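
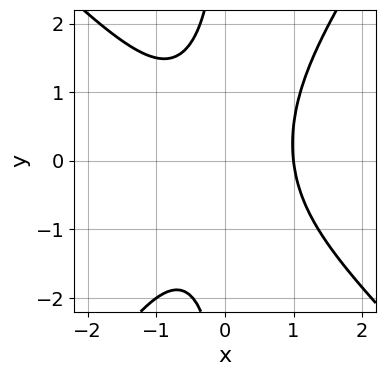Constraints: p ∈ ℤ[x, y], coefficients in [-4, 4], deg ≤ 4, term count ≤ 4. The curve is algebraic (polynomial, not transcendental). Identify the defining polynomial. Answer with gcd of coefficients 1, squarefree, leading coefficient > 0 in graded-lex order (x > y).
1. Degree: the shape is more complex than any degree-2 curve, so deg p = 3.
2. Observable constraints: no y-intercept at any integer in the box; one x-axis crossing is at x = 1.
3. Fitting integer coefficients to these (and the overall shape) gives p.

3*x^3 + x^2*y - 2*x*y^2 - 3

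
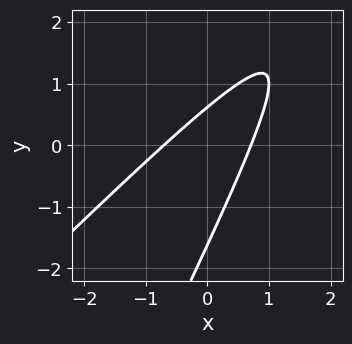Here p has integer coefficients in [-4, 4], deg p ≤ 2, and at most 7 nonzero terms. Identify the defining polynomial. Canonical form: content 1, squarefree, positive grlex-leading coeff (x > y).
First, deg p = 2. The shape is more complex than any degree-1 curve.
Finally, solving for integer coefficients yields p as stated.

2*x^2 - 3*x*y + y^2 + y - 1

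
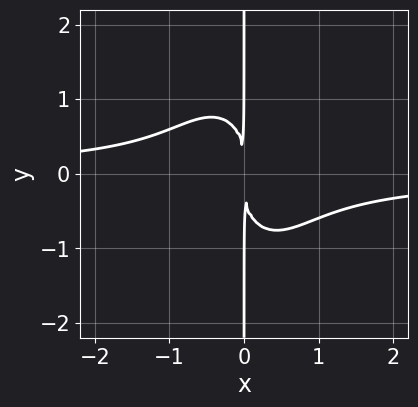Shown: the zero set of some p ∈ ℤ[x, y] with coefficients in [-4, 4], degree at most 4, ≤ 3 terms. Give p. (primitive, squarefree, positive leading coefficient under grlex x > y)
3*x^3*y + x*y^3 + 2*x^2

(a) The degree is 4 — no degree-3 curve has this shape.
(b) Observable constraints: every point of the y-axis in the box is on the curve.
(c) Putting this together gives p.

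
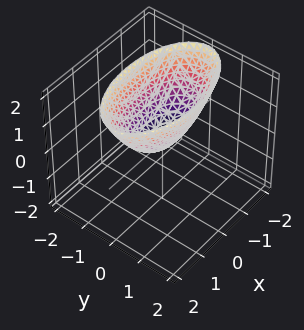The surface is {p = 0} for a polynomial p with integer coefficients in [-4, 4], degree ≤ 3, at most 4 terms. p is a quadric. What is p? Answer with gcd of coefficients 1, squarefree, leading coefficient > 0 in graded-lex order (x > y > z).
First, the degree is 2 — a single bowl opening along one axis; a quadric.
Then, symmetries: mirror symmetry y ↦ −y ⇒ only even powers of y; the x ↦ −x reflection is a symmetry, so x appears only in even powers.
Next, against the integer gridlines: it crosses the y-axis at the gridline y = 0; it crosses the z-axis at the gridline z = 0; it meets the x-axis at x = 0 (among the integer gridlines).
Finally, assembling these constraints gives the stated polynomial.

x^2 + 3*y^2 - 2*z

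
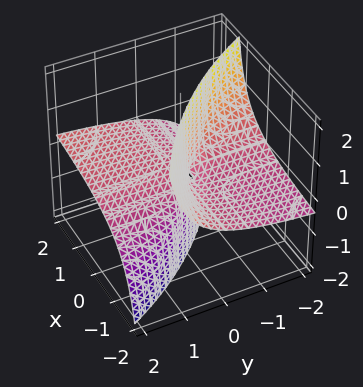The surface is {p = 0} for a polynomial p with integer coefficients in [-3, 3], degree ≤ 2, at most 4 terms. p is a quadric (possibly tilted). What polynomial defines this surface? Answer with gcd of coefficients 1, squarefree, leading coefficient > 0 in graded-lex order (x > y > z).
x*y - 3*x*z - 3*y*z - z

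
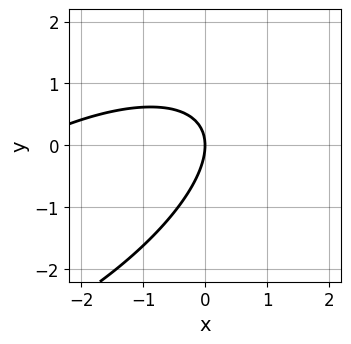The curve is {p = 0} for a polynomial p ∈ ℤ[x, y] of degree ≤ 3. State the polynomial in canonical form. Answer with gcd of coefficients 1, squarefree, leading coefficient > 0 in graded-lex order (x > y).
First, deg p = 2.
Next, from the axis intercepts and sections: it meets the y-axis at y = 0 (among the integer gridlines); one x-axis crossing is at x = 0.
Finally, matching integer coefficients to the picture gives p.

x^2 - 2*x*y + 2*y^2 + 3*x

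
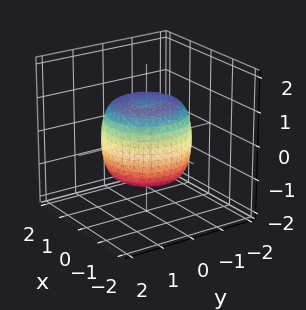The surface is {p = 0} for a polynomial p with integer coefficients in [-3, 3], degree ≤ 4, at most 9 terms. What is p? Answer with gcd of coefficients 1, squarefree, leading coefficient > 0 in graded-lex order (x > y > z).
x^4 + 2*x^2*y^2 + y^4 - x^2 - y^2 + z^2 - 1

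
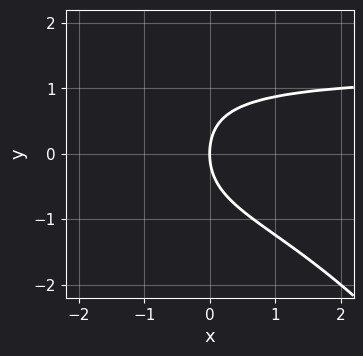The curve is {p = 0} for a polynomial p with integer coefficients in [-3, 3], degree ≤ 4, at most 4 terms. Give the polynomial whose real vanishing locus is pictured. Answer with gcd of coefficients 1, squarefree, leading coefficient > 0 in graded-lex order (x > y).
(a) deg p = 4. The shape is more complex than any degree-3 curve.
(b) Reading off the gridlines: one x-axis crossing is at x = 0; it crosses the y-axis at the gridline y = 0.
(c) The integer polynomial consistent with all of this is the stated p.

x*y^3 + y^4 + y^2 - 2*x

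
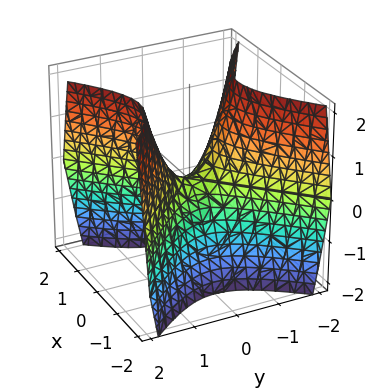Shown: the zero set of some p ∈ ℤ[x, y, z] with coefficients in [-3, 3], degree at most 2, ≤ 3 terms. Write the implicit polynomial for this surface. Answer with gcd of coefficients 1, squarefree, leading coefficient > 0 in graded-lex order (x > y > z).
(a) Degree: a hyperbolic paraboloid; a quadric, so deg p = 2.
(b) Symmetries: the y ↦ −y reflection is a symmetry, so y appears only in even powers; it's symmetric under x → −x, forcing even powers of x.
(c) From the visible intercepts: it crosses the z-axis at the gridline z = 0; one x-axis crossing is at x = 0.
(d) Together with the visible shape, these determine p as stated.

3*x^2 - 3*y^2 + 2*z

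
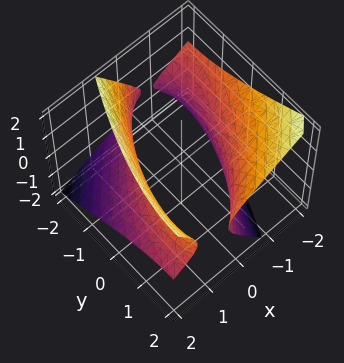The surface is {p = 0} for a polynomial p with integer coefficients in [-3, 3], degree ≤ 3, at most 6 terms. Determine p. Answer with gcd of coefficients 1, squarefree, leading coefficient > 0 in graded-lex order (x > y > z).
2*x^2 - 2*x*y + 2*x*z + y^2 - 2*z^2 - 3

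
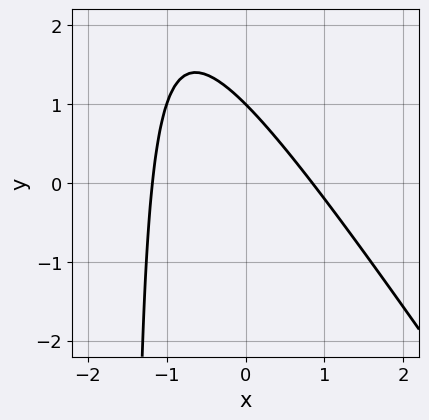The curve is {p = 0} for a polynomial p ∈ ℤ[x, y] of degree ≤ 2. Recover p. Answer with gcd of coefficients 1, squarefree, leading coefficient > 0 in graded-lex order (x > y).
3*x^2 + 2*x*y + x + 3*y - 3

1. Degree: a generic line meets the curve in up to 2 points, so deg p = 2.
2. From the visible intercepts: one y-axis crossing is at y = 1.
3. Together with the visible shape, these determine p as stated.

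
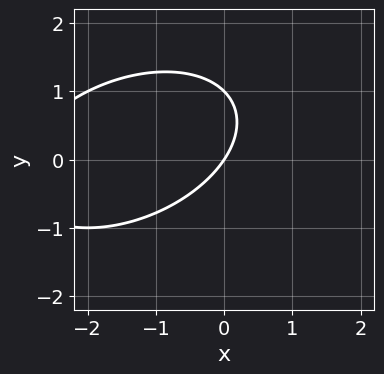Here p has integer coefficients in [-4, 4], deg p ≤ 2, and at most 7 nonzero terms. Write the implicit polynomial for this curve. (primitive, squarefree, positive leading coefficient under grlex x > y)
(a) Degree: no degree-1 curve has this shape, so deg p = 2.
(b) From the axis intercepts and sections: one x-axis crossing is at x = 0; the y-axis gridline crossings are at y ∈ {0, 1}.
(c) Fitting integer coefficients to these (and the overall shape) gives p.

x^2 - x*y + 2*y^2 + 3*x - 2*y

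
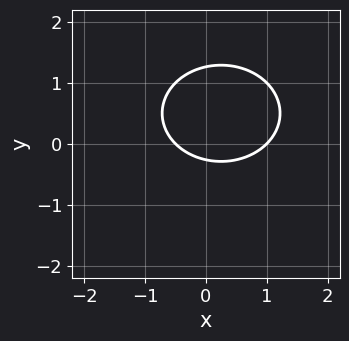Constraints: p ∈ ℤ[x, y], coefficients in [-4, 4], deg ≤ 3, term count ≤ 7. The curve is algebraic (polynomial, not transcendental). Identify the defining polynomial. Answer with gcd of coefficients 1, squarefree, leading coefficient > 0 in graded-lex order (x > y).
(a) The degree is 2 — a generic line meets the curve in up to 2 points.
(b) From the axis intercepts and sections: one x-axis crossing is at x = 1.
(c) These observations pin down the coefficients.

2*x^2 + 3*y^2 - x - 3*y - 1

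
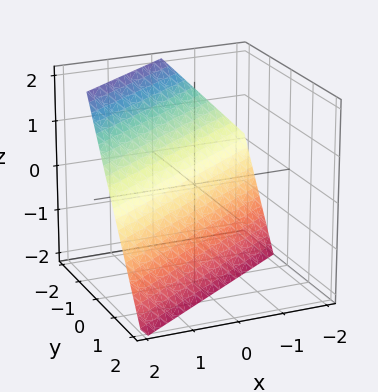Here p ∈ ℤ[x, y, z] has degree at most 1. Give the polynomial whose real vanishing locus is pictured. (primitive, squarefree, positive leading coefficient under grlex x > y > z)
2*x - 3*y - 2*z - 2

The degree is 1 — the surface is flat (a plane).
From the axis intercepts and sections: one x-axis crossing is at x = 1; it meets the z-axis at z = -1 (among the integer gridlines).
Putting this together gives p.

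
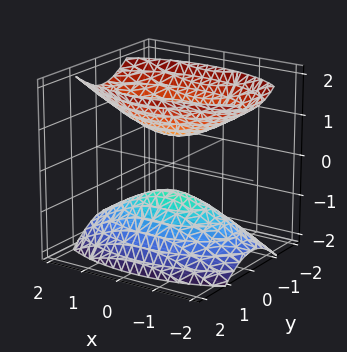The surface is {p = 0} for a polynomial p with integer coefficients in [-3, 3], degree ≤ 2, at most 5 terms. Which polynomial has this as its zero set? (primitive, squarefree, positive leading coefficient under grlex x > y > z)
x^2 + 3*y^2 - 2*z^2 + 1

First, I count 2 distinct pieces. They look like related sheets of one shape, so recover p as a whole.
Then, degree: two separate bowl-shaped sheets opening away from each other; a quadric, so deg p = 2.
Then, symmetries: it's symmetric under y → −y, forcing even powers of y; the x ↦ −x reflection is a symmetry, so x appears only in even powers; it's symmetric under z → −z, forcing even powers of z.
Next, checking where it meets the axes: the surface avoids every integer y-axis point in the box; it misses every integer gridline on the x-axis.
Finally, assembling these constraints gives the stated polynomial.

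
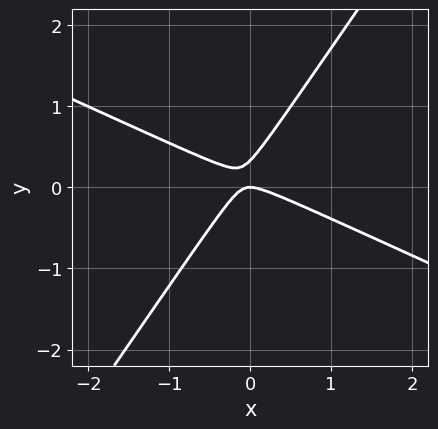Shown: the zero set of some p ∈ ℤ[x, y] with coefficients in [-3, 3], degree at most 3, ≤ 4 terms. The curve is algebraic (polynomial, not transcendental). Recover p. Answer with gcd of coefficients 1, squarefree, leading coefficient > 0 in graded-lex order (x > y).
2*x^2 + 3*x*y - 3*y^2 + y

deg p = 2.
Against the integer gridlines: it crosses the y-axis at the gridline y = 0; it meets the x-axis at x = 0 (among the integer gridlines).
Putting this together gives p.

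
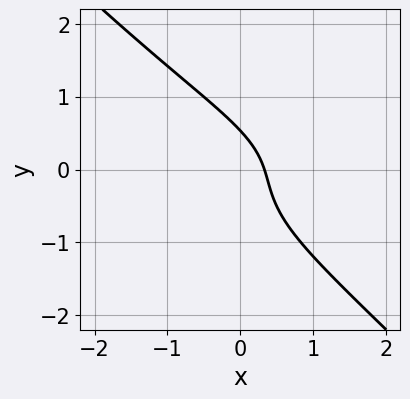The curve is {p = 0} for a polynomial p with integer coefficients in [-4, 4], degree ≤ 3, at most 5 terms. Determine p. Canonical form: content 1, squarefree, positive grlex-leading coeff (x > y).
3*x*y^2 + 3*y^3 + 3*x + y - 1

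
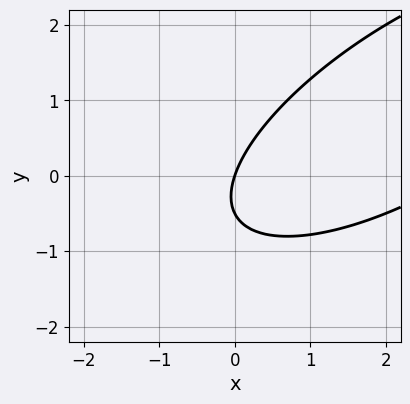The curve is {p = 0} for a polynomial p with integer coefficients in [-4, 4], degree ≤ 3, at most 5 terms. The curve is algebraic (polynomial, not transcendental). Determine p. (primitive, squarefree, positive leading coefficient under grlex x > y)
x^2 - 2*x*y + 2*y^2 - 3*x + y

(a) deg p = 2.
(b) Against the integer gridlines: it meets the x-axis at x = 0 (among the integer gridlines); one y-axis crossing is at y = 0.
(c) Matching integer coefficients to the picture gives p.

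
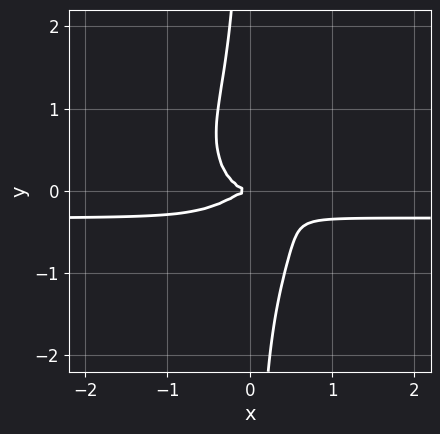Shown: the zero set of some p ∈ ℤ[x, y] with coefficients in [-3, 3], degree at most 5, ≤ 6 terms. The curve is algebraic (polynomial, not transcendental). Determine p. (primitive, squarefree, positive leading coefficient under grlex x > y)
3*x^3*y + 2*x*y^3 + x^3 + y^2

1. The degree is 4 — a generic line meets the curve in up to 4 points.
2. Checking where it meets the axes: it meets the y-axis at y = 0 (among the integer gridlines); it crosses the x-axis at the gridline x = 0.
3. Assembling these constraints gives the stated polynomial.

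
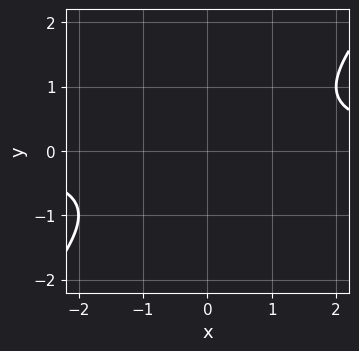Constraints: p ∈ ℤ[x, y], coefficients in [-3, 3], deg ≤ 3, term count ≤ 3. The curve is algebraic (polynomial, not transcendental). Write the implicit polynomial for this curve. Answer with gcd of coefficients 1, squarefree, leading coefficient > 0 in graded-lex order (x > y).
x*y - y^2 - 1

First, deg p = 2.
Next, from the visible intercepts: no x-intercept at any integer in the box; it misses every integer gridline on the y-axis.
Finally, matching integer coefficients to the picture gives p.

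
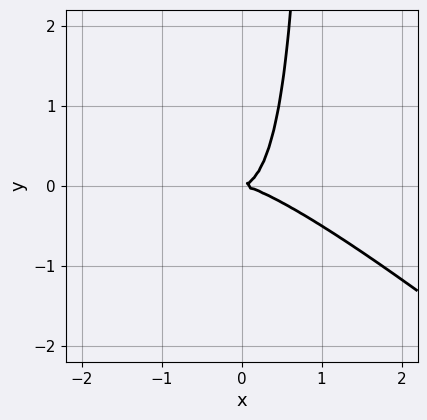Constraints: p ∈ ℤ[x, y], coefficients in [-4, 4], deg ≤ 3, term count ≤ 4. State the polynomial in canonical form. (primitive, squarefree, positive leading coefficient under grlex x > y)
x^3 + 2*x^2*y + x*y^2 - y^2

First, degree: the shape is more complex than any degree-2 curve, so deg p = 3.
Next, checking where it meets the axes: one y-axis crossing is at y = 0; one x-axis crossing is at x = 0.
Finally, together with the visible shape, these determine p as stated.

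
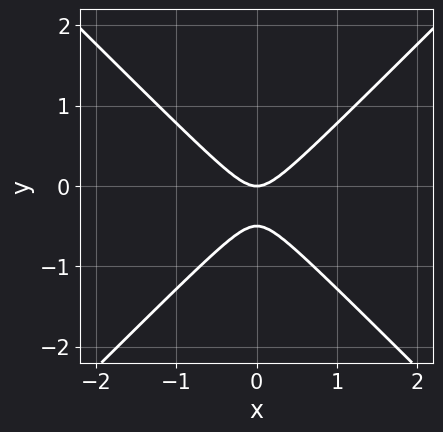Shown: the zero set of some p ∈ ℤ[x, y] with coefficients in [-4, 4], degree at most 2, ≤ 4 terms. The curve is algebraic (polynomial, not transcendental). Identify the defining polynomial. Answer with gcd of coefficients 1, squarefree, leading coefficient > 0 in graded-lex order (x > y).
The degree is 2 — the shape is more complex than any degree-1 curve.
Symmetries: the x ↦ −x reflection is a symmetry, so x appears only in even powers.
From the axis intercepts and sections: it crosses the x-axis at the gridline x = 0; it crosses the y-axis at the gridline y = 0.
These observations pin down the coefficients.

2*x^2 - 2*y^2 - y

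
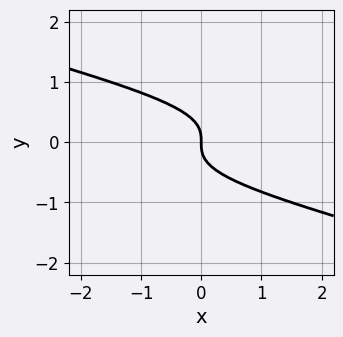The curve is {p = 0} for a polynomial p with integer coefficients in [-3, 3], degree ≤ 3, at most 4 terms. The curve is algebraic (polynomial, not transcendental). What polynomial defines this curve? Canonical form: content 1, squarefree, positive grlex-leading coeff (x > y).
x*y^2 + 3*y^3 + x

1. Degree: a generic line meets the curve in up to 3 points, so deg p = 3.
2. Checking where it meets the axes: it meets the x-axis at x = 0 (among the integer gridlines); it meets the y-axis at y = 0 (among the integer gridlines).
3. Fitting integer coefficients to these (and the overall shape) gives p.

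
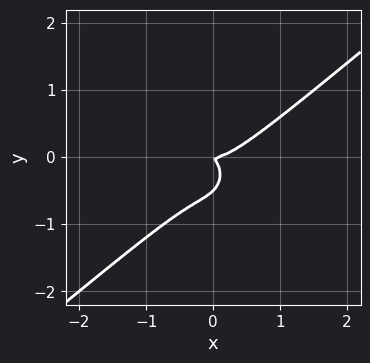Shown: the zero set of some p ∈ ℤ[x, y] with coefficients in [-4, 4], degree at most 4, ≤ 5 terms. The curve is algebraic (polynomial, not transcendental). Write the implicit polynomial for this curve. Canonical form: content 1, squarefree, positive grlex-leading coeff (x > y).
2*x^3 - x^2*y - 2*y^3 - x*y - y^2

(a) Degree: no degree-2 curve has this shape, so deg p = 3.
(b) Reading off the gridlines: it meets the x-axis at x = 0 (among the integer gridlines); it meets the y-axis at y = 0 (among the integer gridlines).
(c) These observations pin down the coefficients.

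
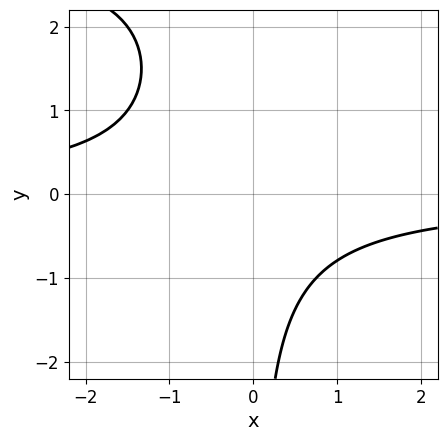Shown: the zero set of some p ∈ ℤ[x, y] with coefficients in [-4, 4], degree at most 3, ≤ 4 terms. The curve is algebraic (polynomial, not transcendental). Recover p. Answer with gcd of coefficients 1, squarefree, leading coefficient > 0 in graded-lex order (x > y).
(a) deg p = 3. No degree-2 curve has this shape.
(b) Checking where it meets the axes: it misses every integer gridline on the x-axis; no y-intercept at any integer in the box.
(c) These observations pin down the coefficients.

x*y^2 - 3*x*y - 3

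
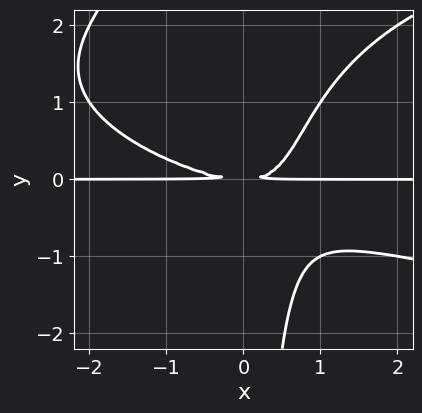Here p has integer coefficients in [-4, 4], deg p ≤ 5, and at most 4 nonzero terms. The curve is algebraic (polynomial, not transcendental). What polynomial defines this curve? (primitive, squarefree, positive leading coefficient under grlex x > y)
x*y^3 - x^2*y - 2*x*y^2 + 2*y^2

First, the degree is 4 — no degree-3 curve has this shape.
Then, checking where it meets the axes: every point of the x-axis in the box is on the curve.
Finally, putting this together gives p.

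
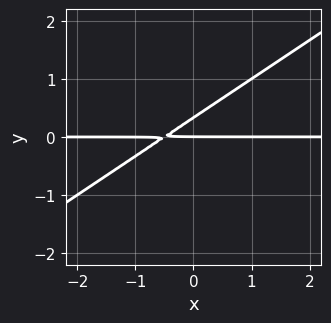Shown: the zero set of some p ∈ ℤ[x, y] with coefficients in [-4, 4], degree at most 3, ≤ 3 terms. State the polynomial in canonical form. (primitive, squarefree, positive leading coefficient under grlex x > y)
First, deg p = 2. A generic line meets the curve in up to 2 points.
Then, against the integer gridlines: it meets the y-axis at y = 0 (among the integer gridlines); the visible x-axis segment lies entirely on the curve.
Finally, fitting integer coefficients to these (and the overall shape) gives p.

2*x*y - 3*y^2 + y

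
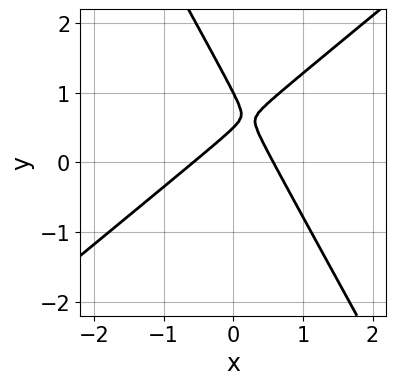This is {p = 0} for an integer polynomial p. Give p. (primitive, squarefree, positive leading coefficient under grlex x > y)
The degree is 2 — no degree-1 curve has this shape.
Checking where it meets the axes: it meets the y-axis at y = 1 (among the integer gridlines).
Putting this together gives p.

3*x^2 - 2*x*y - 2*y^2 + 3*y - 1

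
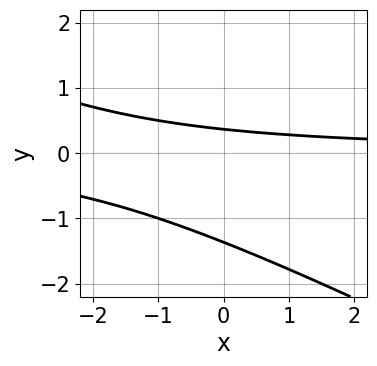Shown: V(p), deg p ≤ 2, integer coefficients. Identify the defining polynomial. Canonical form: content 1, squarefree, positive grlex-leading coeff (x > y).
1. deg p = 2.
2. Against the integer gridlines: no x-intercept at any integer in the box.
3. Fitting integer coefficients to these (and the overall shape) gives p.

x*y + 2*y^2 + 2*y - 1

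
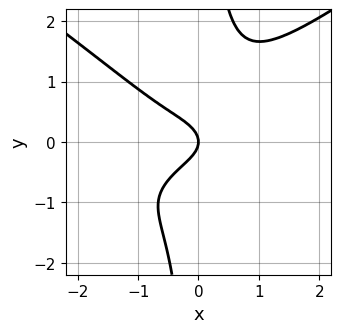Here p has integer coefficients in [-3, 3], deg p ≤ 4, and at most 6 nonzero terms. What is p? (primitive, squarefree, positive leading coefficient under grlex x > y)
x^3*y - 2*x*y^3 + x^3 + 2*y^2 + x

First, degree: a generic line meets the curve in up to 4 points, so deg p = 4.
Next, observable constraints: one x-axis crossing is at x = 0; one y-axis crossing is at y = 0.
Finally, assembling these constraints gives the stated polynomial.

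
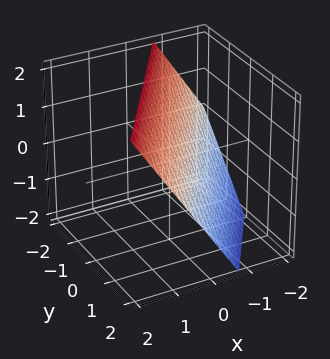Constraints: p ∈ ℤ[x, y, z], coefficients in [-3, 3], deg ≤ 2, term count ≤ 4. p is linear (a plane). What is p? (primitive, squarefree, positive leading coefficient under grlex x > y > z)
1. Degree: the surface is flat (a plane), so deg p = 1.
2. Reading off the gridlines: one y-axis crossing is at y = 1; one z-axis crossing is at z = 1.
3. Solving for integer coefficients yields p as stated.

3*x - 2*y - 2*z + 2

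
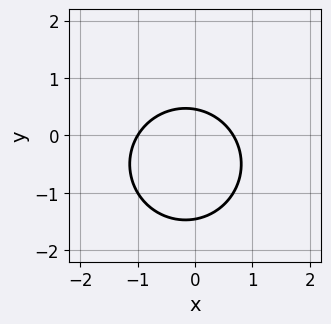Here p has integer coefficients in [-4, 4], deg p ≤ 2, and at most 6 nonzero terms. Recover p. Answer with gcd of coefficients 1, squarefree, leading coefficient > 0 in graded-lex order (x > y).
3*x^2 + 3*y^2 + x + 3*y - 2

(a) deg p = 2. The shape is more complex than any degree-1 curve.
(b) Checking where it meets the axes: it crosses the x-axis at the gridline x = -1.
(c) Together with the visible shape, these determine p as stated.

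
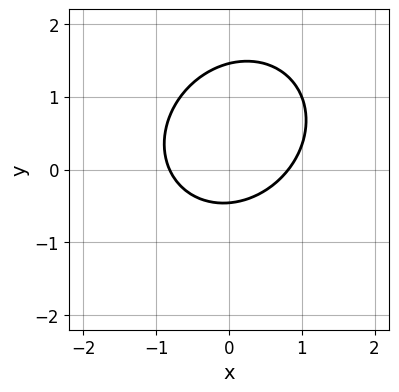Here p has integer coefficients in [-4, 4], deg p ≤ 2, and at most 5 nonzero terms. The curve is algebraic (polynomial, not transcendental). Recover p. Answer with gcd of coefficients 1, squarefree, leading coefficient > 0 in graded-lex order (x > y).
3*x^2 - x*y + 3*y^2 - 3*y - 2

deg p = 2. A generic line meets the curve in up to 2 points.
The integer polynomial consistent with all of this is the stated p.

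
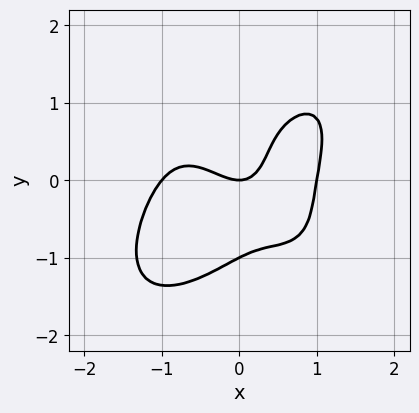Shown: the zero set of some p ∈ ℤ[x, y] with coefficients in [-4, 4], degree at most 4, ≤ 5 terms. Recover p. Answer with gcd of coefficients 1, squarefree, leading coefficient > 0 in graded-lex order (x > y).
First, deg p = 4. No degree-3 curve has this shape.
Then, reading off the gridlines: the x-axis gridline crossings are at x ∈ {-1, 0, 1}; the y-axis gridline crossings are at y ∈ {-1, 0}.
Finally, putting this together gives p.

3*x^4 + 2*y^4 - 3*x^2 - 3*x*y + 2*y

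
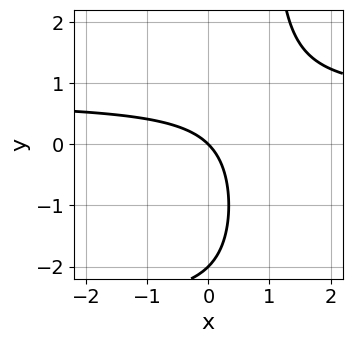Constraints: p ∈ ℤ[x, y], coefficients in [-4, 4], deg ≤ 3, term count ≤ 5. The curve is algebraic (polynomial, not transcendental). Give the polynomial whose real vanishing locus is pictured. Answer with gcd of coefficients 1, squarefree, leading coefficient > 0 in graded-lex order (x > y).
First, degree: a generic line meets the curve in up to 3 points, so deg p = 3.
Then, checking where it meets the axes: it crosses the x-axis at the gridline x = 0; among the integer gridlines, it crosses the y-axis at y ∈ {-2, 0}.
Finally, the integer polynomial consistent with all of this is the stated p.

x*y^2 + 2*x*y - y^2 - 2*x - 2*y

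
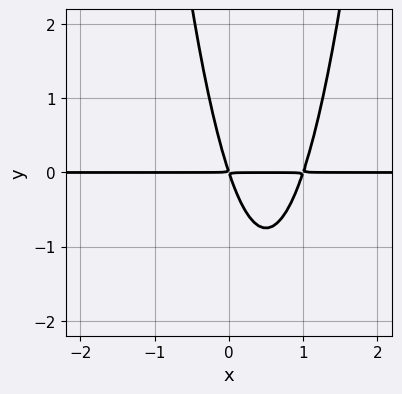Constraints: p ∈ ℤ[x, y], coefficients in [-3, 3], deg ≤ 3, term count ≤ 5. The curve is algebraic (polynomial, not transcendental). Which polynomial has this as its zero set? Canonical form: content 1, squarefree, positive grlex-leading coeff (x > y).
1. The degree is 3 — a generic line meets the curve in up to 3 points.
2. From the visible intercepts: every point of the x-axis in the box is on the curve.
3. The integer polynomial consistent with all of this is the stated p.

3*x^2*y - 3*x*y - y^2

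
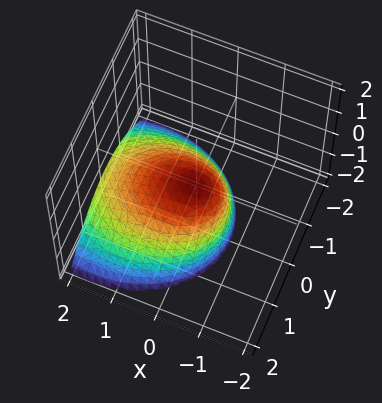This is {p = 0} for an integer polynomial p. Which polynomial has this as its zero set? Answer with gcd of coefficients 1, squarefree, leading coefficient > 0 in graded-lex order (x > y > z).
2*x^2 + 3*x*z + 3*y^2 + 3*z

The degree is 2 — no degree-1 surface has this shape.
From the axis intercepts and sections: one x-axis crossing is at x = 0; it crosses the z-axis at the gridline z = 0; it crosses the y-axis at the gridline y = 0.
Assembling these constraints gives the stated polynomial.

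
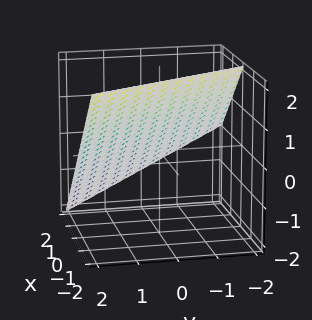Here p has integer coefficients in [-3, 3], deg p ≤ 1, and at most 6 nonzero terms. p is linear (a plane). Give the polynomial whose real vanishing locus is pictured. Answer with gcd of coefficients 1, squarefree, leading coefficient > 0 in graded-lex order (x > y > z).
2*x + y + 2*z - 2

1. deg p = 1. The surface is flat (a plane).
2. Against the integer gridlines: it meets the z-axis at z = 1 (among the integer gridlines); it crosses the x-axis at the gridline x = 1.
3. Assembling these constraints gives the stated polynomial. Check: (0, 2, 0) on the y-axis lies on the surface, and p(0, 2, 0) = 0. ✓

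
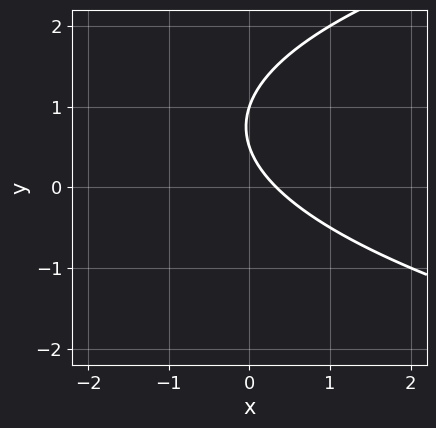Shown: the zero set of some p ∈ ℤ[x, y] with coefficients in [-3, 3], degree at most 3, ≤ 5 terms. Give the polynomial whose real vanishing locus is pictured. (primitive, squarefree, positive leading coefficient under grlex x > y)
2*y^2 - 3*x - 3*y + 1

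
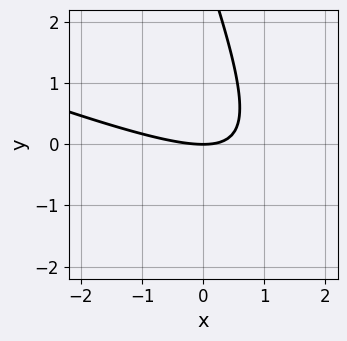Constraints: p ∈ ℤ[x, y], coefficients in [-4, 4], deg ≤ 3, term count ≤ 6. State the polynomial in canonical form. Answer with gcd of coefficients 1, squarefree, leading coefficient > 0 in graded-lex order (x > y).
x^2 + 3*x*y + y^2 - 3*y

deg p = 2.
Observable constraints: one x-axis crossing is at x = 0; it crosses the y-axis at the gridline y = 0.
Assembling these constraints gives the stated polynomial.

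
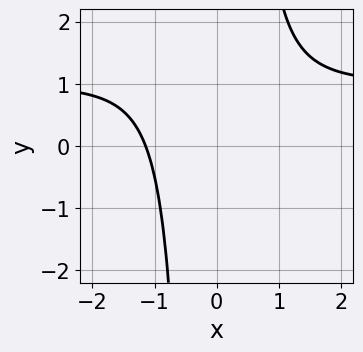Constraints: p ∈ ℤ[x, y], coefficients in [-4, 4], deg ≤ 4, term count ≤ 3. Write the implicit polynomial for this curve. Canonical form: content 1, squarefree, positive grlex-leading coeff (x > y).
2*x^3*y - 2*x^3 - 3

The degree is 4 — a generic line meets the curve in up to 4 points.
Against the integer gridlines: the curve avoids every integer y-axis point in the box.
Fitting integer coefficients to these (and the overall shape) gives p.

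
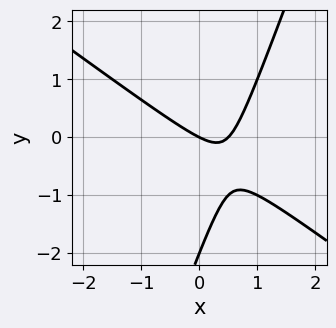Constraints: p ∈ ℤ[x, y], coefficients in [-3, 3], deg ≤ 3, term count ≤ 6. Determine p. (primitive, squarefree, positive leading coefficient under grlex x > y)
(a) deg p = 2. No degree-1 curve has this shape.
(b) From the axis intercepts and sections: it meets the x-axis at x = 0 (among the integer gridlines); among the integer gridlines, it crosses the y-axis at y ∈ {-2, 0}.
(c) The integer polynomial consistent with all of this is the stated p.

2*x^2 + 2*x*y - y^2 - x - 2*y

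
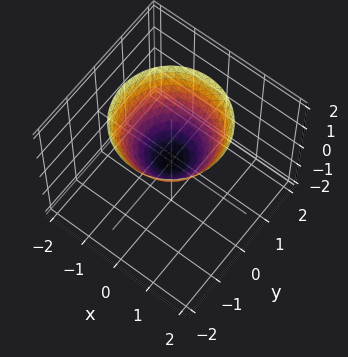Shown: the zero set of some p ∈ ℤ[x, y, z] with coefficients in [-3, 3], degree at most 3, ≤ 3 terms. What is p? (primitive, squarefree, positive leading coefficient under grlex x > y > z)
x^2 + y^2 - z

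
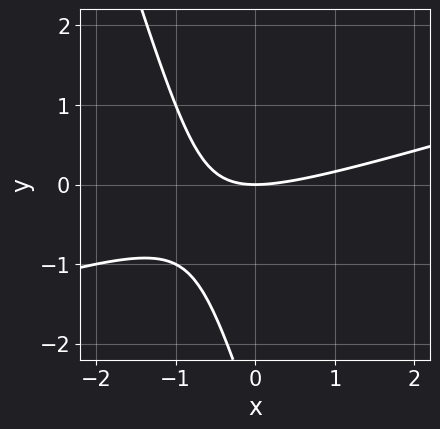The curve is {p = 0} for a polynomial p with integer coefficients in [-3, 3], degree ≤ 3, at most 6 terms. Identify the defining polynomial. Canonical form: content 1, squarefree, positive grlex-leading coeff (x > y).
x^2 - 3*x*y - y^2 - 3*y

First, degree: a generic line meets the curve in up to 2 points, so deg p = 2.
Next, from the axis intercepts and sections: it crosses the y-axis at the gridline y = 0; it crosses the x-axis at the gridline x = 0.
Finally, fitting integer coefficients to these (and the overall shape) gives p.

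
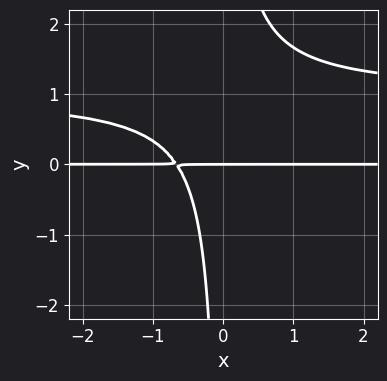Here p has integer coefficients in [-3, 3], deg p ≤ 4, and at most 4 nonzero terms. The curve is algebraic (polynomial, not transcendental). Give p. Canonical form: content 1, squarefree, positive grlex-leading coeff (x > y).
3*x*y^2 - 3*x*y - 2*y

1. deg p = 3. A generic line meets the curve in up to 3 points.
2. Against the integer gridlines: one y-axis crossing is at y = 0; every point of the x-axis in the box is on the curve.
3. Solving for integer coefficients yields p as stated.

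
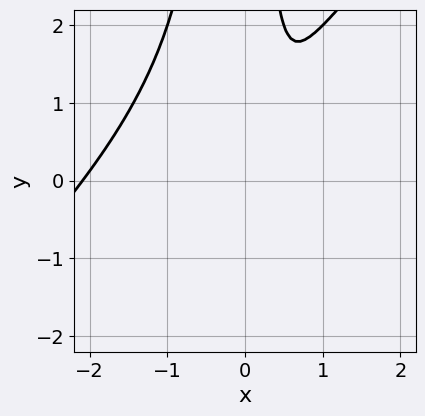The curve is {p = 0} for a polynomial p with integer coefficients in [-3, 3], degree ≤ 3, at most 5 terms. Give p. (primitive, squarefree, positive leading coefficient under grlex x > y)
(a) The degree is 3 — no degree-2 curve has this shape.
(b) Against the integer gridlines: it misses every integer gridline on the y-axis; the curve avoids every integer x-axis point in the box.
(c) The integer polynomial consistent with all of this is the stated p.

2*x^3 - 2*x^2*y + 3*x^2 - 2*x + 1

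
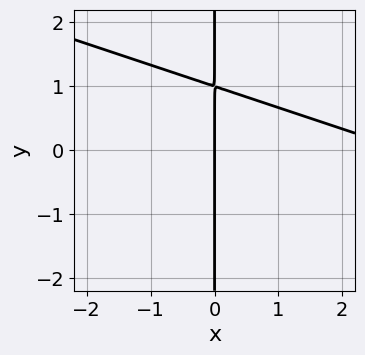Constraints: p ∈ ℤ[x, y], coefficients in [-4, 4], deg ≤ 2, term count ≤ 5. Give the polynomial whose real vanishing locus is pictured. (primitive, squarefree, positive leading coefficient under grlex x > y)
1. The degree is 2 — no degree-1 curve has this shape.
2. Observable constraints: it crosses the x-axis at the gridline x = 0; the visible y-axis segment lies entirely on the curve.
3. The integer polynomial consistent with all of this is the stated p.

x^2 + 3*x*y - 3*x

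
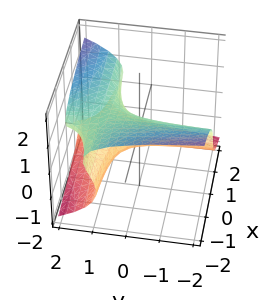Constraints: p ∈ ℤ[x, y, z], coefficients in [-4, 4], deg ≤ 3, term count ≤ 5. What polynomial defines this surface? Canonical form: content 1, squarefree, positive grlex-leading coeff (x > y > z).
First, degree: the shape is more complex than any degree-2 surface, so deg p = 3.
Next, observable constraints: it crosses the x-axis at the gridline x = 0; every point of the y-axis in the box is on the surface.
Finally, matching integer coefficients to the picture gives p.

3*z^3 - 3*x*y - 2*y*z + 3*x - z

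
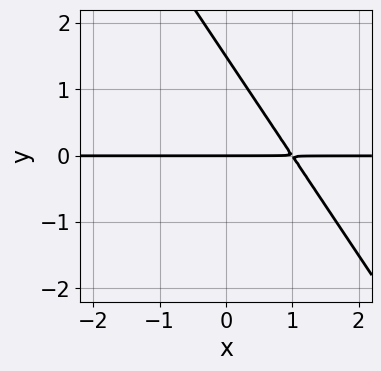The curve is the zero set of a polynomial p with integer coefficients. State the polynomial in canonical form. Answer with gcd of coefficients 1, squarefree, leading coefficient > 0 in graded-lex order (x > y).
3*x*y + 2*y^2 - 3*y

deg p = 2. The shape is more complex than any degree-1 curve.
Against the integer gridlines: it crosses the y-axis at the gridline y = 0; every point of the x-axis in the box is on the curve.
These observations pin down the coefficients.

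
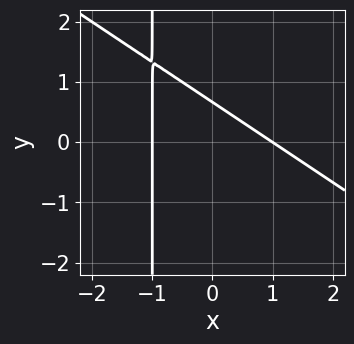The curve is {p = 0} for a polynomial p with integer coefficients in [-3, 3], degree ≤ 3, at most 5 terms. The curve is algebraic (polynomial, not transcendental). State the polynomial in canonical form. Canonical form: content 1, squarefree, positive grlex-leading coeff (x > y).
1. The degree is 2 — no degree-1 curve has this shape.
2. Reading off the gridlines: among the integer gridlines, it crosses the x-axis at x ∈ {-1, 1}.
3. Assembling these constraints gives the stated polynomial.

2*x^2 + 3*x*y + 3*y - 2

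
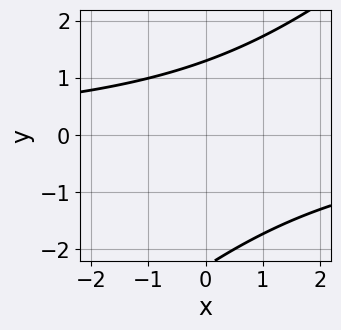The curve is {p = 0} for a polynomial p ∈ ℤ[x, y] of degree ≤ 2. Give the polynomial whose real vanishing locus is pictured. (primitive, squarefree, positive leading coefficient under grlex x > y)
1. Degree: the shape is more complex than any degree-1 curve, so deg p = 2.
2. Checking where it meets the axes: the curve avoids every integer x-axis point in the box.
3. Assembling these constraints gives the stated polynomial.

x*y - y^2 - y + 3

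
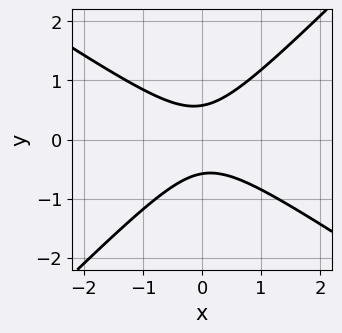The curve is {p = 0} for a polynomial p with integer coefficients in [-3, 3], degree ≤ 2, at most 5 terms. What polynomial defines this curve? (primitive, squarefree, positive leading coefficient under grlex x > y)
2*x^2 + x*y - 3*y^2 + 1

(a) deg p = 2.
(b) Against the integer gridlines: no x-intercept at any integer in the box.
(c) The integer polynomial consistent with all of this is the stated p.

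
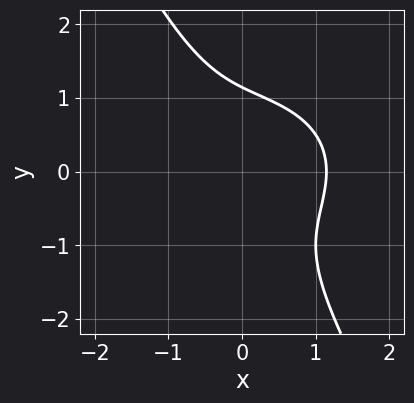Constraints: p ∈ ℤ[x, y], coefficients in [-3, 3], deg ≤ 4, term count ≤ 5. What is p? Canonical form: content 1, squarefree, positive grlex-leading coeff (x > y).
First, deg p = 3. The shape is more complex than any degree-2 curve.
Finally, matching integer coefficients to the picture gives p.

2*x^3 + 3*x*y^2 + 2*y^3 - 3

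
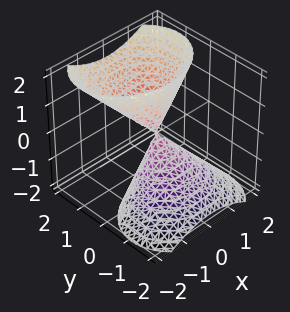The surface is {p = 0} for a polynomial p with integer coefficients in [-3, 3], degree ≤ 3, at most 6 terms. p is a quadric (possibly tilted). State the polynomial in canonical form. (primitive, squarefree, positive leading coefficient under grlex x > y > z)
2*x^2 + 3*y^2 - 3*y*z - z^2

1. The picture has 2 separate pieces. They look like related sheets of one shape, so recover p as a whole.
2. Degree: the shape is more complex than any degree-1 surface, so deg p = 2.
3. Against the integer gridlines: it meets the y-axis at y = 0 (among the integer gridlines); it meets the z-axis at z = 0 (among the integer gridlines); one x-axis crossing is at x = 0.
4. The integer polynomial consistent with all of this is the stated p.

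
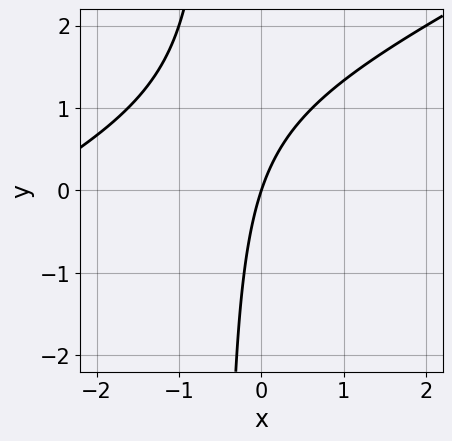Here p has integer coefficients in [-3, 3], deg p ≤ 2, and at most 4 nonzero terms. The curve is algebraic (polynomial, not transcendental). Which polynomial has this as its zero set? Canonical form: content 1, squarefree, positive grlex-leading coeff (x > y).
x^2 - 2*x*y + 3*x - y

First, deg p = 2. No degree-1 curve has this shape.
Next, observable constraints: it crosses the x-axis at the gridline x = 0; it crosses the y-axis at the gridline y = 0.
Finally, assembling these constraints gives the stated polynomial.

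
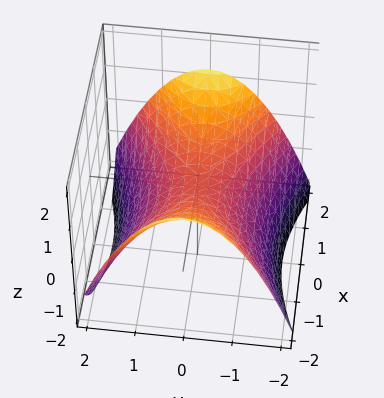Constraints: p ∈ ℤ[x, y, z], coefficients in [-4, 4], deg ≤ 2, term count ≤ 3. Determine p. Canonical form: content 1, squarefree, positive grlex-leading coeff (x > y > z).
x^2 - 2*y^2 - 3*z

Degree: a saddle surface; a quadric, so deg p = 2.
Symmetries: it's symmetric under y → −y, forcing even powers of y; mirror symmetry x ↦ −x ⇒ only even powers of x.
Checking where it meets the axes: it meets the y-axis at y = 0 (among the integer gridlines); it crosses the z-axis at the gridline z = 0.
Putting this together gives p.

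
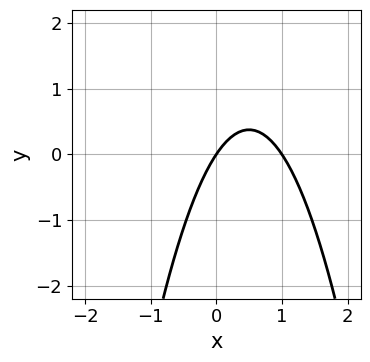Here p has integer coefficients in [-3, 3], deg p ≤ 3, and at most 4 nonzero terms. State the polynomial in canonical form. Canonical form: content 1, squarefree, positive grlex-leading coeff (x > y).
3*x^2 - 3*x + 2*y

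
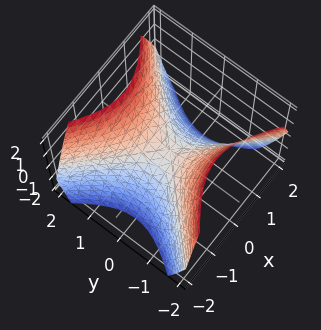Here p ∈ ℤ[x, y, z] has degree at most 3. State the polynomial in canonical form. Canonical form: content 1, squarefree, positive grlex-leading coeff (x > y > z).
x^2 - y^2 + z

(a) deg p = 2. A saddle surface; a quadric.
(b) Symmetries: the y ↦ −y reflection is a symmetry, so y appears only in even powers; it's symmetric under x → −x, forcing even powers of x.
(c) Reading off the gridlines: it meets the y-axis at y = 0 (among the integer gridlines); it crosses the z-axis at the gridline z = 0; it meets the x-axis at x = 0 (among the integer gridlines).
(d) Together with the visible shape, these determine p as stated.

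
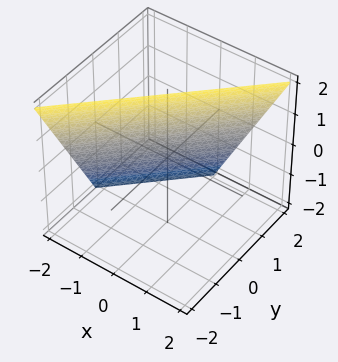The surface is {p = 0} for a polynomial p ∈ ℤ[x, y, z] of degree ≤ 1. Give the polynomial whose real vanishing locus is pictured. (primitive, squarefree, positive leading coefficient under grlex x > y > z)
2*x - 2*y - z + 2

(a) deg p = 1. Every cross-section is a straight line — this is a plane.
(b) Against the integer gridlines: one x-axis crossing is at x = -1; it meets the z-axis at z = 2 (among the integer gridlines); it meets the y-axis at y = 1 (among the integer gridlines).
(c) Together with the visible shape, these determine p as stated.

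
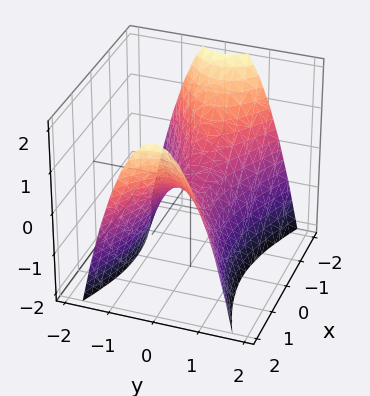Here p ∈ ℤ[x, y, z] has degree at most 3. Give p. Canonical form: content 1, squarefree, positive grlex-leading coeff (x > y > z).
x^2 - 3*y^2 - 2*z

The degree is 2 — a hyperbolic paraboloid; a quadric.
Symmetries: the x ↦ −x reflection is a symmetry, so x appears only in even powers; the y ↦ −y reflection is a symmetry, so y appears only in even powers.
From the axis intercepts and sections: one z-axis crossing is at z = 0; it crosses the y-axis at the gridline y = 0; it crosses the x-axis at the gridline x = 0.
The integer polynomial consistent with all of this is the stated p.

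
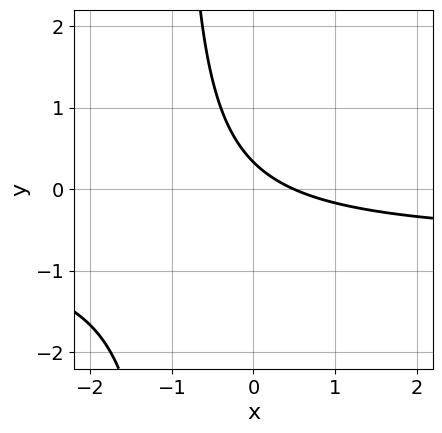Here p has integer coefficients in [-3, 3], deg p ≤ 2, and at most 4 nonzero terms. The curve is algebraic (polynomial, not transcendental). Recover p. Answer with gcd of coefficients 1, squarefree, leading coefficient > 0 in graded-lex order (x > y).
1. Degree: the shape is more complex than any degree-1 curve, so deg p = 2.
2. The integer polynomial consistent with all of this is the stated p.

3*x*y + 2*x + 3*y - 1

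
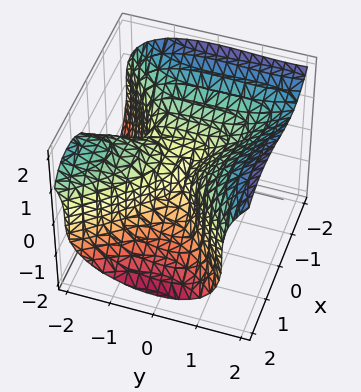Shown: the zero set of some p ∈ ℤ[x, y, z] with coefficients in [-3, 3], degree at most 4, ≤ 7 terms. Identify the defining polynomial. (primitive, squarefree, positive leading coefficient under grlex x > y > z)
2*x^3 - 2*x*y^2 - y^3 + 3*z^3 - 2*y^2

1. Degree: a generic line meets the surface in up to 3 points, so deg p = 3.
2. From the visible intercepts: the y-axis gridline crossings are at y ∈ {-2, 0}; one x-axis crossing is at x = 0; one z-axis crossing is at z = 0.
3. Assembling these constraints gives the stated polynomial.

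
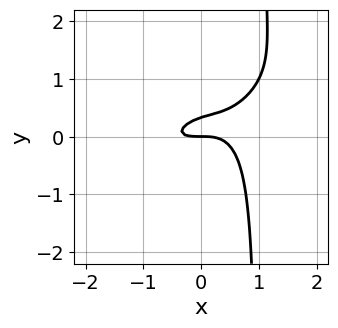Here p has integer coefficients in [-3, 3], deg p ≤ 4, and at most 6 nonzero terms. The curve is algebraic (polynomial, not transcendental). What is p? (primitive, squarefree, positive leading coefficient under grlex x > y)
x^3 - 2*x^2*y + 3*x*y^2 - 3*y^2 + y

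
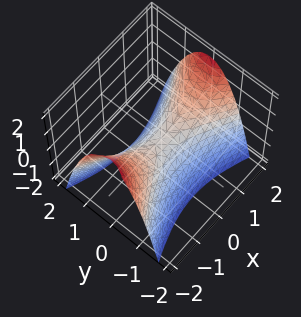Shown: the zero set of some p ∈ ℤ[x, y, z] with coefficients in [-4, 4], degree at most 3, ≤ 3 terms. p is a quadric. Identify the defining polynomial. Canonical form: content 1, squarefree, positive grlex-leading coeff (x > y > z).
x^2 - 3*y^2 - 2*z

deg p = 2. A saddle surface; a quadric.
Symmetries: mirror symmetry x ↦ −x ⇒ only even powers of x; it's symmetric under y → −y, forcing even powers of y.
Against the integer gridlines: one x-axis crossing is at x = 0; one y-axis crossing is at y = 0; it crosses the z-axis at the gridline z = 0.
Solving for integer coefficients yields p as stated.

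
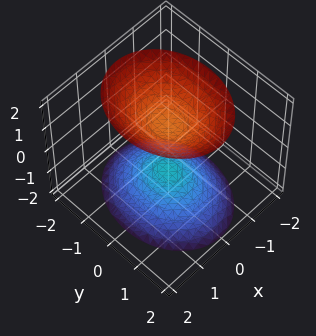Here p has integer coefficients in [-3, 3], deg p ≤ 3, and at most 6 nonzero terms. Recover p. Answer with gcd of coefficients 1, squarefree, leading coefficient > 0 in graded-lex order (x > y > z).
I count 2 distinct pieces.
deg p = 2.
Symmetries: the x ↦ −x reflection is a symmetry, so x appears only in even powers; it's symmetric under y → −y, forcing even powers of y; the z ↦ −z reflection is a symmetry, so z appears only in even powers.
Checking where it meets the axes: among the integer gridlines, it crosses the z-axis at z ∈ {-1, 1}; the surface avoids every integer y-axis point in the box; the surface avoids every integer x-axis point in the box.
Matching integer coefficients to the picture gives p.

3*x^2 + 2*y^2 - 2*z^2 + 2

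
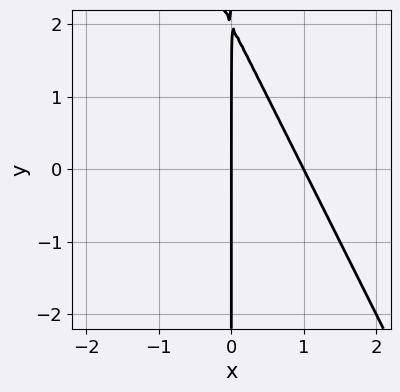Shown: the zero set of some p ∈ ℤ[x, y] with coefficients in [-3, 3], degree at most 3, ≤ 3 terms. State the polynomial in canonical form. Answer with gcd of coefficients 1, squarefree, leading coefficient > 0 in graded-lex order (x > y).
1. The degree is 2 — a generic line meets the curve in up to 2 points.
2. Checking where it meets the axes: the visible y-axis segment lies entirely on the curve; the x-axis gridline crossings are at x ∈ {0, 1}.
3. Matching integer coefficients to the picture gives p.

2*x^2 + x*y - 2*x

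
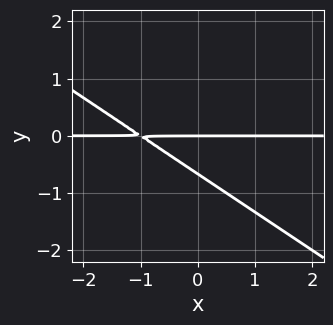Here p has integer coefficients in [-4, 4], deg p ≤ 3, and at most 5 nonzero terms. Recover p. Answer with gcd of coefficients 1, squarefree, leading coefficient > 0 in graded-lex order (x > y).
Degree: no degree-1 curve has this shape, so deg p = 2.
Reading off the gridlines: the visible x-axis segment lies entirely on the curve; one y-axis crossing is at y = 0.
Solving for integer coefficients yields p as stated.

2*x*y + 3*y^2 + 2*y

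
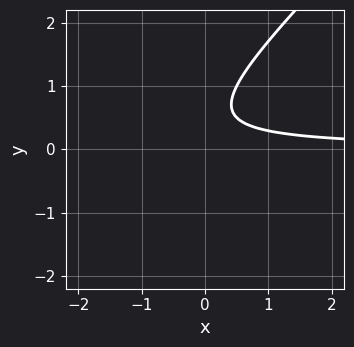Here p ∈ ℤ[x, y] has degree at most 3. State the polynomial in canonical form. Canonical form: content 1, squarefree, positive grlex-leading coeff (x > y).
First, the degree is 2 — no degree-1 curve has this shape.
Then, from the axis intercepts and sections: the curve avoids every integer x-axis point in the box; it misses every integer gridline on the y-axis.
Finally, putting this together gives p.

2*x*y - 2*y^2 + 2*y - 1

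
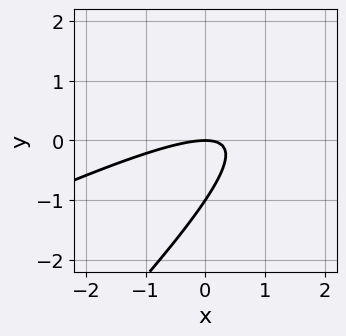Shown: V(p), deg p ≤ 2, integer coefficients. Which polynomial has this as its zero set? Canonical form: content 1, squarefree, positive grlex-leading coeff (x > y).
x^2 - 3*x*y + 2*y^2 + 2*y

1. Degree: a generic line meets the curve in up to 2 points, so deg p = 2.
2. Reading off the gridlines: one x-axis crossing is at x = 0; among the integer gridlines, it crosses the y-axis at y ∈ {-1, 0}.
3. Matching integer coefficients to the picture gives p.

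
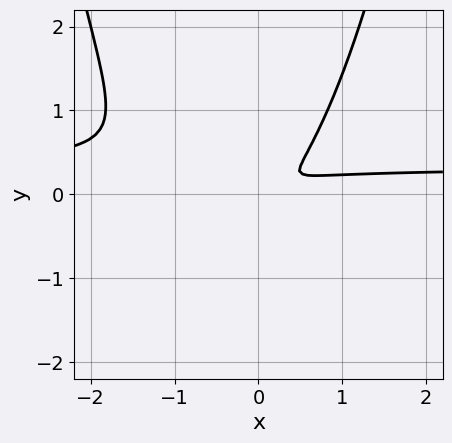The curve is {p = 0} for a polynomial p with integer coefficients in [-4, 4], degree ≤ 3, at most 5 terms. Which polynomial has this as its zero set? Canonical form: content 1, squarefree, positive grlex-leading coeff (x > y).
3*x^2*y - x^2 + 2*x*y - 3*y^2

Degree: a generic line meets the curve in up to 3 points, so deg p = 3.
Putting this together gives p.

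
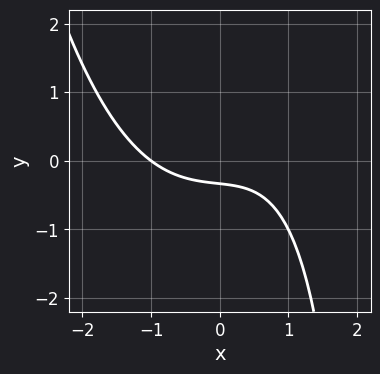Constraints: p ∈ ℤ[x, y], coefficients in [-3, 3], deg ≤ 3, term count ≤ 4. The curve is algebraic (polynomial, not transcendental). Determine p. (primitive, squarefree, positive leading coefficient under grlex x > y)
(a) The degree is 3 — the shape is more complex than any degree-2 curve.
(b) Reading off the gridlines: it crosses the x-axis at the gridline x = -1.
(c) These observations pin down the coefficients.

x^3 - x*y + 3*y + 1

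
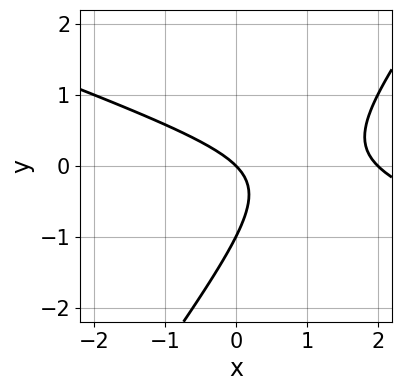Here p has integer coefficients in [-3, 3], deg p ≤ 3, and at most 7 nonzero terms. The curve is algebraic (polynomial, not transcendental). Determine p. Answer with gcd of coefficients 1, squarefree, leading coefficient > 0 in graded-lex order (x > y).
x^2 + 2*x*y - 2*y^2 - 2*x - 2*y

1. deg p = 2. The shape is more complex than any degree-1 curve.
2. Observable constraints: among the integer gridlines, it crosses the x-axis at x ∈ {0, 2}; among the integer gridlines, it crosses the y-axis at y ∈ {-1, 0}.
3. Solving for integer coefficients yields p as stated.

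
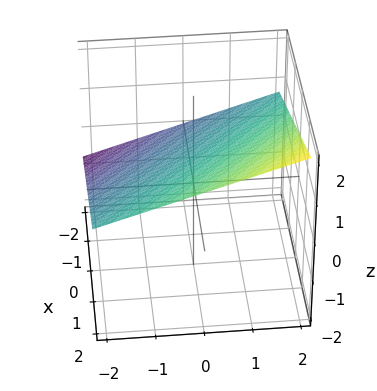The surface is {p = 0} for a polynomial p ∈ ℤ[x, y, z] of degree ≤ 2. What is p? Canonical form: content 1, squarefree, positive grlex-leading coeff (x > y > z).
(a) Degree: the surface is flat (a plane), so deg p = 1.
(b) From the visible intercepts: it meets the x-axis at x = -2 (among the integer gridlines); one y-axis crossing is at y = -2.
(c) Fitting integer coefficients to these (and the overall shape) gives p.

x + y - 3*z + 2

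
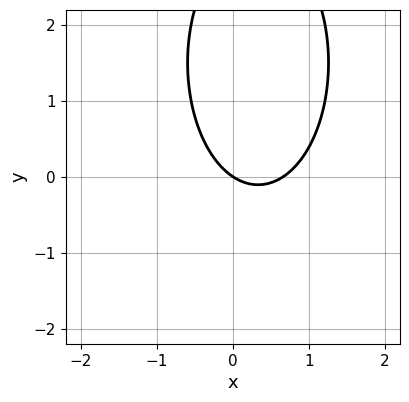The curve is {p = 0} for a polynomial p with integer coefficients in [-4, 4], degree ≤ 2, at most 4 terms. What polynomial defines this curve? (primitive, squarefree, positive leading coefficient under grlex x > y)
Degree: a generic line meets the curve in up to 2 points, so deg p = 2.
From the axis intercepts and sections: it crosses the y-axis at the gridline y = 0; it meets the x-axis at x = 0 (among the integer gridlines).
The integer polynomial consistent with all of this is the stated p.

3*x^2 + y^2 - 2*x - 3*y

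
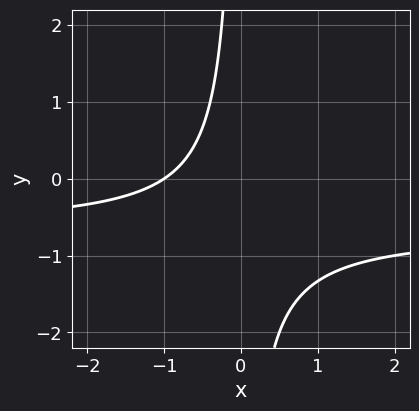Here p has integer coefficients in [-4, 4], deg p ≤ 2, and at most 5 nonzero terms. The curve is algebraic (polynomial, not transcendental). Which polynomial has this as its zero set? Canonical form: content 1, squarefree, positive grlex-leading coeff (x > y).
The degree is 2 — the shape is more complex than any degree-1 curve.
From the visible intercepts: no y-intercept at any integer in the box; one x-axis crossing is at x = -1.
Together with the visible shape, these determine p as stated.

3*x*y + 2*x + 2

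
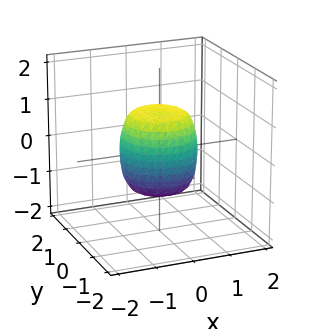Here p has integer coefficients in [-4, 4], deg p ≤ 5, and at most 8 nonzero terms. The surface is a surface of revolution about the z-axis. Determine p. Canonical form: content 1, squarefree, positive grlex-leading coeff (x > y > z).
2*x^4 + 4*x^2*y^2 + 2*y^4 - x^2 - y^2 + z^2 - 1

Degree: a generic line meets the surface in up to 4 points, so deg p = 4.
Symmetries: rotational symmetry about the z-axis ⇒ p depends on x, y only through x² + y².
Against the integer gridlines: a circular section at z = 0 has radius exactly 1; the y-axis gridline crossings are at y ∈ {-1, 1}.
Solving for integer coefficients yields p as stated. Check: (0, 0, 1) on the z-axis lies on the surface, and p(0, 0, 1) = 0. ✓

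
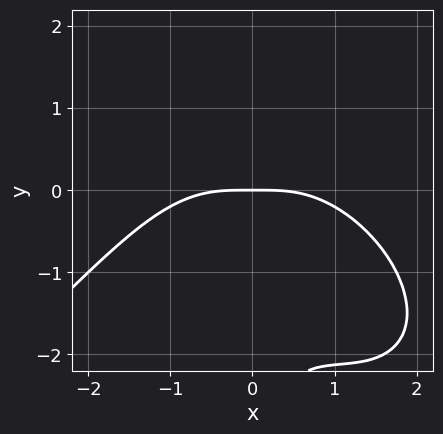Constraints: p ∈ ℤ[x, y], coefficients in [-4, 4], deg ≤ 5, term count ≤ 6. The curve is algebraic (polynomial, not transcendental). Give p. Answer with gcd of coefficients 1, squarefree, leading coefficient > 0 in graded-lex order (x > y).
(a) Degree: no degree-3 curve has this shape, so deg p = 4.
(b) Checking where it meets the axes: it meets the x-axis at x = 0 (among the integer gridlines); it crosses the y-axis at the gridline y = 0.
(c) Assembling these constraints gives the stated polynomial.

x^4 - x*y^3 + 3*x^2*y + 2*y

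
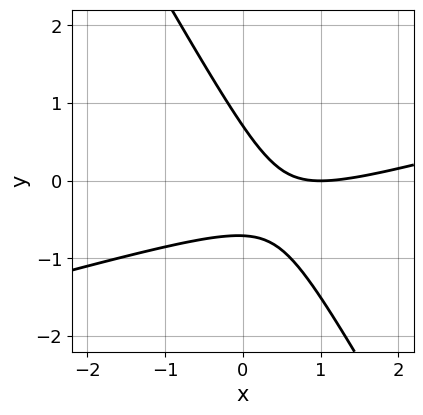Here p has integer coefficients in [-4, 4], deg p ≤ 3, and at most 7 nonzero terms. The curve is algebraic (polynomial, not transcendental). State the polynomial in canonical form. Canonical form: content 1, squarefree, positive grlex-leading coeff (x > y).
1. The degree is 2 — the shape is more complex than any degree-1 curve.
2. Observable constraints: one x-axis crossing is at x = 1.
3. Matching integer coefficients to the picture gives p.

x^2 - 3*x*y - 2*y^2 - 2*x + 1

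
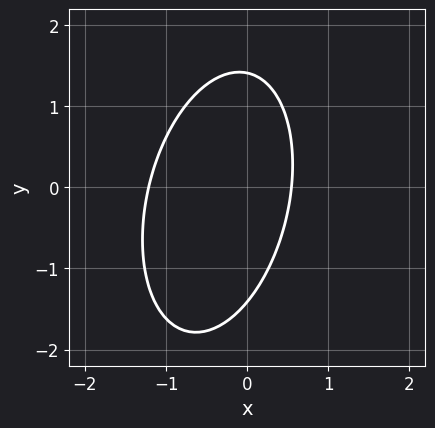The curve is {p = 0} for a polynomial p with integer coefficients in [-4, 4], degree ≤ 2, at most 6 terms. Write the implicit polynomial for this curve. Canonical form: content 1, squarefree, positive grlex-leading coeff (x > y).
3*x^2 - x*y + y^2 + 2*x - 2

1. Degree: a generic line meets the curve in up to 2 points, so deg p = 2.
2. The integer polynomial consistent with all of this is the stated p.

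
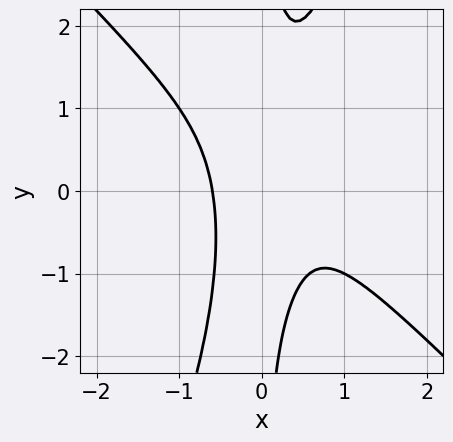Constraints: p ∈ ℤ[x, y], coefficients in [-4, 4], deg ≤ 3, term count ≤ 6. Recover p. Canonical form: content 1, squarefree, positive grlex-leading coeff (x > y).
3*x^3 + 2*x^2*y - x*y^2 - x^2 + 1

(a) The degree is 3 — no degree-2 curve has this shape.
(b) Reading off the gridlines: it misses every integer gridline on the y-axis.
(c) Assembling these constraints gives the stated polynomial.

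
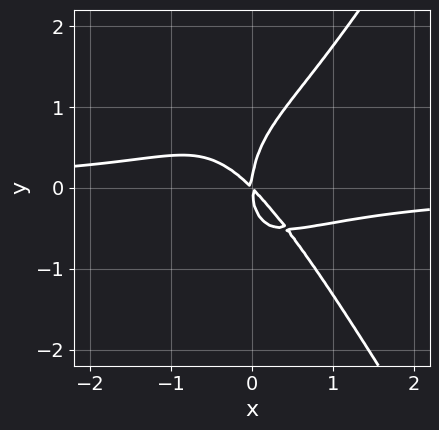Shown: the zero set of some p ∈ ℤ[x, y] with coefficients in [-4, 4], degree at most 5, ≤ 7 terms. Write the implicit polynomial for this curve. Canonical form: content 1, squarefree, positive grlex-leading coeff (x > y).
(a) Degree: no degree-3 curve has this shape, so deg p = 4.
(b) Observable constraints: it crosses the x-axis at the gridline x = 0; it crosses the y-axis at the gridline y = 0.
(c) These observations pin down the coefficients.

3*x^3*y - x*y^3 - y^3 + 2*x^2 + 2*x*y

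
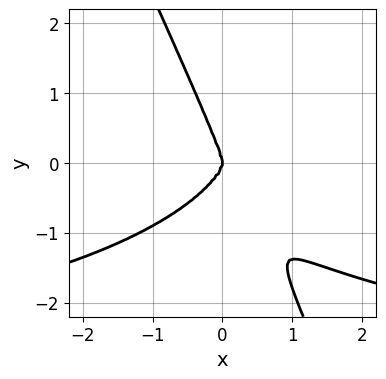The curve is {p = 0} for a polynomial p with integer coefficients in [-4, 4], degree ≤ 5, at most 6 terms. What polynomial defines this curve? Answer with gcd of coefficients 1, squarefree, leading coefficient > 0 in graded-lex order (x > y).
x^3*y + 2*x*y^3 + y^4 + 3*x^3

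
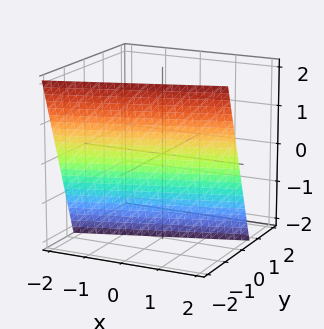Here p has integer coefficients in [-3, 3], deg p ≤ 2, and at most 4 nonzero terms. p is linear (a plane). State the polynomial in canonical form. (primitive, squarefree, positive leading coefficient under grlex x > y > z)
x - 3*y - z - 2

1. The degree is 1 — every cross-section is a straight line — this is a plane.
2. Against the integer gridlines: it meets the z-axis at z = -2 (among the integer gridlines); one x-axis crossing is at x = 2.
3. Fitting integer coefficients to these (and the overall shape) gives p.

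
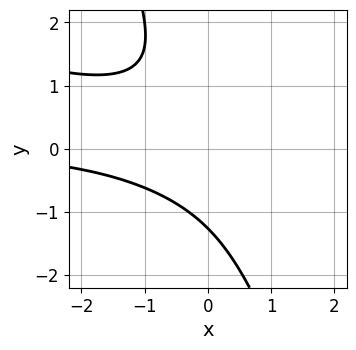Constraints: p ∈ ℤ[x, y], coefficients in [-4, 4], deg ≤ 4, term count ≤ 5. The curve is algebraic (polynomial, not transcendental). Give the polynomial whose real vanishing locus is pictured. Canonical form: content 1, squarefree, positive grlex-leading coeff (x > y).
The degree is 3 — no degree-2 curve has this shape.
Against the integer gridlines: it misses every integer gridline on the x-axis.
Assembling these constraints gives the stated polynomial.

x^2*y + 3*x*y^2 + y^3 + 2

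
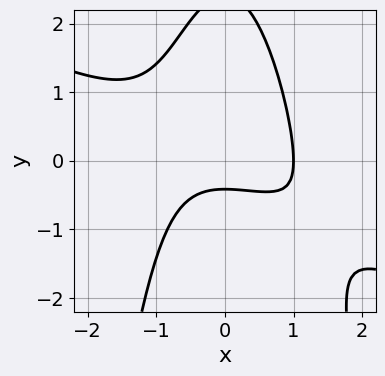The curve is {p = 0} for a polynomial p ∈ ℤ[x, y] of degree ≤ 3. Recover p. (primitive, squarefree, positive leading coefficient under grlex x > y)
x^3 + 2*x^2*y + y^2 - 2*y - 1

(a) The degree is 3 — no degree-2 curve has this shape.
(b) Observable constraints: it meets the x-axis at x = 1 (among the integer gridlines).
(c) The integer polynomial consistent with all of this is the stated p.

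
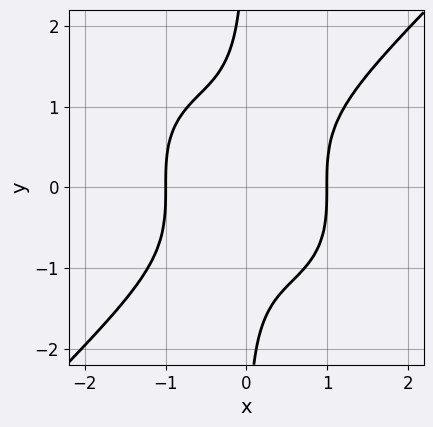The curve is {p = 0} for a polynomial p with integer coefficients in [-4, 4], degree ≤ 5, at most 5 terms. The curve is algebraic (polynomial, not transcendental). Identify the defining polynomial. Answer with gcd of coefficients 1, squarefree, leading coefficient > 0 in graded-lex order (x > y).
x^4 - x*y^3 - 1

First, deg p = 4. No degree-3 curve has this shape.
Next, observable constraints: it misses every integer gridline on the y-axis; the x-axis gridline crossings are at x ∈ {-1, 1}.
Finally, these observations pin down the coefficients.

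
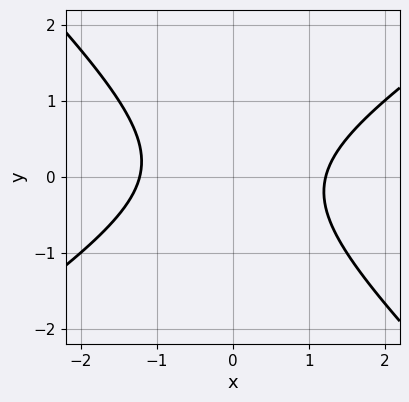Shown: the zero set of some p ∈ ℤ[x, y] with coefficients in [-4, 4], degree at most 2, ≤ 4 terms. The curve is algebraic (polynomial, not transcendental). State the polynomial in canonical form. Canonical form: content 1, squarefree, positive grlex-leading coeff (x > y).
1. The degree is 2 — the shape is more complex than any degree-1 curve.
2. From the axis intercepts and sections: no y-intercept at any integer in the box.
3. Together with the visible shape, these determine p as stated.

2*x^2 - x*y - 3*y^2 - 3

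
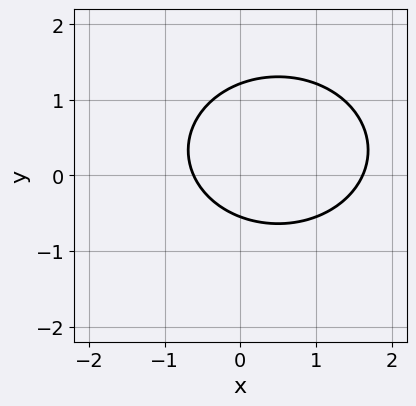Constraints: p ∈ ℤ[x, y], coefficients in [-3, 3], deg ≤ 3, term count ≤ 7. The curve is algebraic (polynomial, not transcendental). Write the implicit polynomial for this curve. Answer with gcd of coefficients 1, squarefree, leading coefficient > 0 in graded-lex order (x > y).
Degree: a generic line meets the curve in up to 2 points, so deg p = 2.
Matching integer coefficients to the picture gives p.

2*x^2 + 3*y^2 - 2*x - 2*y - 2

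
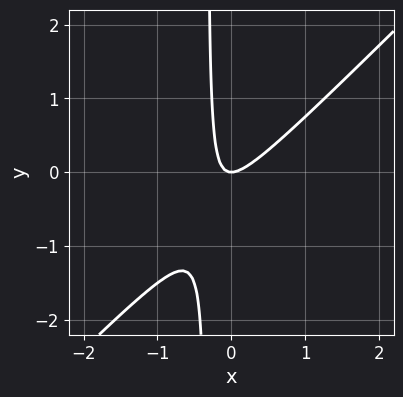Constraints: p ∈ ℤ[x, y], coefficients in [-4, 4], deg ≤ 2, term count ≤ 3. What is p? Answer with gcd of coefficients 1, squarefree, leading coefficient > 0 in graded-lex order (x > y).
(a) deg p = 2. A generic line meets the curve in up to 2 points.
(b) Observable constraints: it meets the y-axis at y = 0 (among the integer gridlines); it meets the x-axis at x = 0 (among the integer gridlines).
(c) Fitting integer coefficients to these (and the overall shape) gives p.

3*x^2 - 3*x*y - y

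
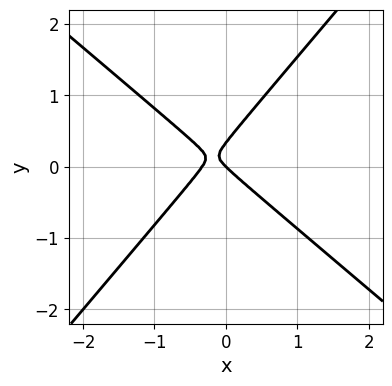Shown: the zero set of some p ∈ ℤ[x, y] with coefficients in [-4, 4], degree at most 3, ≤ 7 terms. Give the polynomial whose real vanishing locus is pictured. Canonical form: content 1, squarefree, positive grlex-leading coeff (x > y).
3*x^2 + x*y - 3*y^2 + x + y

First, deg p = 2. No degree-1 curve has this shape.
Then, from the axis intercepts and sections: it meets the x-axis at x = 0 (among the integer gridlines); it meets the y-axis at y = 0 (among the integer gridlines).
Finally, putting this together gives p.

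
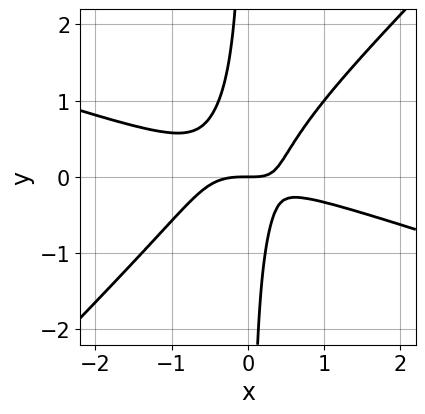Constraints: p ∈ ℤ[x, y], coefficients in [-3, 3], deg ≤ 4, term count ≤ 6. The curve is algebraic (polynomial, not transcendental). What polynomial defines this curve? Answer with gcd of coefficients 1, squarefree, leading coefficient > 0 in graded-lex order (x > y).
1. Degree: no degree-2 curve has this shape, so deg p = 3.
2. Checking where it meets the axes: it meets the x-axis at x = 0 (among the integer gridlines); it crosses the y-axis at the gridline y = 0.
3. Assembling these constraints gives the stated polynomial.

x^3 + 2*x^2*y - 3*x*y^2 + x*y - y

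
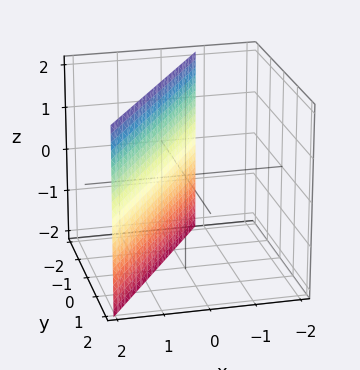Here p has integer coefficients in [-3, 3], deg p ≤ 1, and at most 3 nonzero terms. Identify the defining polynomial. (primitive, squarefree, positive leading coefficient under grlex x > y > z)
3*x - 2*y - 2

First, deg p = 1. The surface is flat (a plane).
Then, checking where it meets the axes: it meets the y-axis at y = -1 (among the integer gridlines); no z-intercept at any integer in the box.
Finally, these observations pin down the coefficients.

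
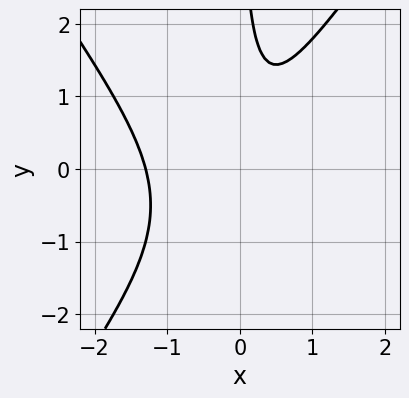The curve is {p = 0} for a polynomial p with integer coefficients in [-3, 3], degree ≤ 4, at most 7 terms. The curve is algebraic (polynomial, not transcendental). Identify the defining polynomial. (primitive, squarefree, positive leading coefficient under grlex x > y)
First, degree: a generic line meets the curve in up to 3 points, so deg p = 3.
Next, checking where it meets the axes: no y-intercept at any integer in the box.
Finally, matching integer coefficients to the picture gives p.

2*x^3 - x*y^2 + 2*x^2 - x*y + 1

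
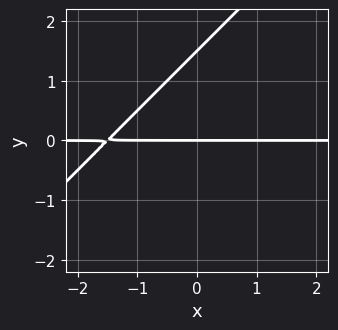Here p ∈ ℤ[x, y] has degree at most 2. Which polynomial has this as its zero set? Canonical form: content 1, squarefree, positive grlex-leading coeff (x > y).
1. The degree is 2 — the shape is more complex than any degree-1 curve.
2. From the axis intercepts and sections: the visible x-axis segment lies entirely on the curve; it crosses the y-axis at the gridline y = 0.
3. Putting this together gives p.

2*x*y - 2*y^2 + 3*y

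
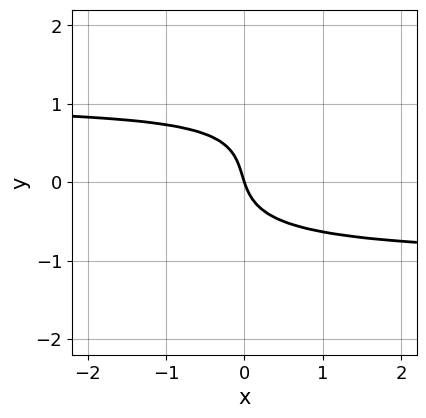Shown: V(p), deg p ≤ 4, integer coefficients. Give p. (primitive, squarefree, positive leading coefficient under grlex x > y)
3*x*y^2 - 3*y^3 + y^2 - 3*x - y

First, the degree is 3 — a generic line meets the curve in up to 3 points.
Next, from the visible intercepts: it crosses the y-axis at the gridline y = 0; it meets the x-axis at x = 0 (among the integer gridlines).
Finally, the integer polynomial consistent with all of this is the stated p.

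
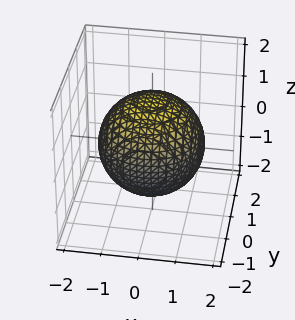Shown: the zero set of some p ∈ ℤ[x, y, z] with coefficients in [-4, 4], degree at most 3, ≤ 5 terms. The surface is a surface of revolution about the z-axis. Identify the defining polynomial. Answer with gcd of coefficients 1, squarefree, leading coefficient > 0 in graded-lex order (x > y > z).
1. Degree: the shape is more complex than any degree-1 surface, so deg p = 2.
2. Symmetry: the z-axis is an axis of rotation, so x and y enter only as x² + y².
3. From the axis intercepts and sections: a circular section at z = 0 has radius between 1 and 2.
4. The integer polynomial consistent with all of this is the stated p.

x^2 + y^2 + z^2 - 2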